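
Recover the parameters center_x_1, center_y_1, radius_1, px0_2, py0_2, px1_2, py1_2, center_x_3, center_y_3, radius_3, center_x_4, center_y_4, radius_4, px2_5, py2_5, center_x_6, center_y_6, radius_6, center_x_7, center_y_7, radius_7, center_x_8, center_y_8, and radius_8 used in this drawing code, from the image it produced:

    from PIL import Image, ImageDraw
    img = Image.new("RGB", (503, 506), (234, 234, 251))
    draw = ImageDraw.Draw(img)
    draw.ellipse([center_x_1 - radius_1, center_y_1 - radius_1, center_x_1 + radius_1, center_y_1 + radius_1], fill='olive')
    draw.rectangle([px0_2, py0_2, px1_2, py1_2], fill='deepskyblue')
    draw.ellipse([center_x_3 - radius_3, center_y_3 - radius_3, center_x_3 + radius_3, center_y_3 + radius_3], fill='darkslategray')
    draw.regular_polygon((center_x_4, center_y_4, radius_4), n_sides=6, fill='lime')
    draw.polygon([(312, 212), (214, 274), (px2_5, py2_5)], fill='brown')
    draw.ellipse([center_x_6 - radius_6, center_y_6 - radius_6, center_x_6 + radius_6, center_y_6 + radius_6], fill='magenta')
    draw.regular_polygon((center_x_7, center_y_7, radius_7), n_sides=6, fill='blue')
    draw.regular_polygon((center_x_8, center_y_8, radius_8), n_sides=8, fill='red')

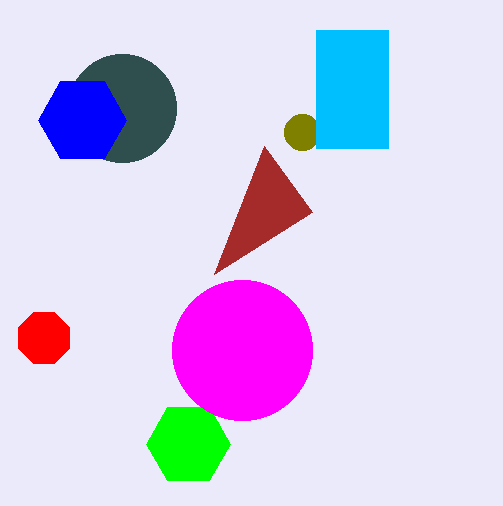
center_x_1 = 302, center_y_1 = 132, radius_1 = 18, px0_2 = 316, py0_2 = 30, px1_2 = 388, py1_2 = 148, center_x_3 = 122, center_y_3 = 108, radius_3 = 54, center_x_4 = 188, center_y_4 = 444, radius_4 = 42, px2_5 = 264, py2_5 = 146, center_x_6 = 242, center_y_6 = 350, radius_6 = 70, center_x_7 = 82, center_y_7 = 120, radius_7 = 44, center_x_8 = 44, center_y_8 = 338, radius_8 = 28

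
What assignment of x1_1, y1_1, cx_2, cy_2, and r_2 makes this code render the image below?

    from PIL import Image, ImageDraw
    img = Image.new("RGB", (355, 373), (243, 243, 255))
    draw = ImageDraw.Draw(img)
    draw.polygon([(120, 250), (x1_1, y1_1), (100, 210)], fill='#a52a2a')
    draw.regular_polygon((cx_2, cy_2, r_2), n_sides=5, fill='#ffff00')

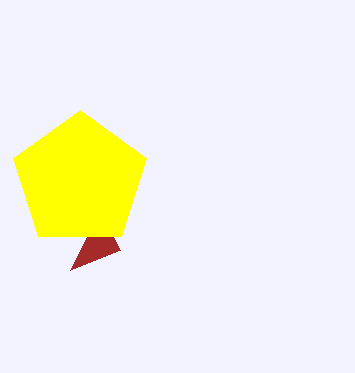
x1_1 = 70, y1_1 = 270, cx_2 = 80, cy_2 = 180, r_2 = 70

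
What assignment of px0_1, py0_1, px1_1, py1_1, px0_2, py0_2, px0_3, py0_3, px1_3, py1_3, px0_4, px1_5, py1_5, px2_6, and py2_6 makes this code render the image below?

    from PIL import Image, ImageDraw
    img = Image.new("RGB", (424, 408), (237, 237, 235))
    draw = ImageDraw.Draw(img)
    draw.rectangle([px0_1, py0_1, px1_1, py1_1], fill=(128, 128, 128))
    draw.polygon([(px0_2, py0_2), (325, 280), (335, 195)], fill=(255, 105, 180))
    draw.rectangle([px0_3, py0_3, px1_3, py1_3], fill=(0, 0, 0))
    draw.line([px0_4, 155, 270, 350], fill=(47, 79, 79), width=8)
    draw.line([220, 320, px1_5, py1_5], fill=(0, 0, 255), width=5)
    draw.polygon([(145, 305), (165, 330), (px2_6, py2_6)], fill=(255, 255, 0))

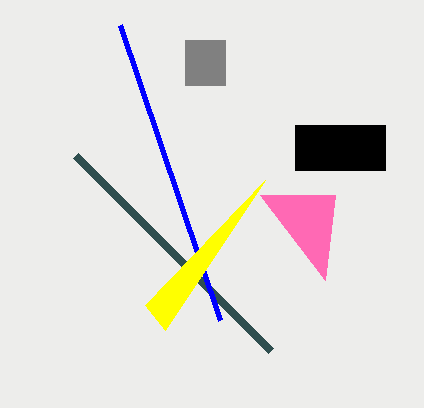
px0_1 = 185, py0_1 = 40, px1_1 = 225, py1_1 = 85, px0_2 = 260, py0_2 = 195, px0_3 = 295, py0_3 = 125, px1_3 = 385, py1_3 = 170, px0_4 = 75, px1_5 = 120, py1_5 = 25, px2_6 = 265, py2_6 = 180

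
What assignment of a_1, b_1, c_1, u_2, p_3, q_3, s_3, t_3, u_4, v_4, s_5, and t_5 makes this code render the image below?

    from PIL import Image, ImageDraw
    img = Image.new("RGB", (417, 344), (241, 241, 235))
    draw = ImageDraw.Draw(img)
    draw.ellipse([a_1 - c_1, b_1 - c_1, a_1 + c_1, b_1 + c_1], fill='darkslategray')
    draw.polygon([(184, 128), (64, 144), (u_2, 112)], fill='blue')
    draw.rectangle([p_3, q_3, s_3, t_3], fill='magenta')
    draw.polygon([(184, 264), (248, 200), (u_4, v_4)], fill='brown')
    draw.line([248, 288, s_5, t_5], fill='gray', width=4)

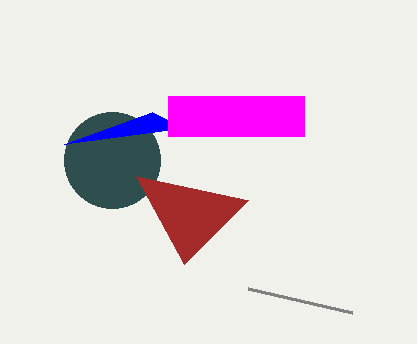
a_1 = 112; b_1 = 160; c_1 = 48; u_2 = 152; p_3 = 168; q_3 = 96; s_3 = 304; t_3 = 136; u_4 = 136; v_4 = 176; s_5 = 352; t_5 = 312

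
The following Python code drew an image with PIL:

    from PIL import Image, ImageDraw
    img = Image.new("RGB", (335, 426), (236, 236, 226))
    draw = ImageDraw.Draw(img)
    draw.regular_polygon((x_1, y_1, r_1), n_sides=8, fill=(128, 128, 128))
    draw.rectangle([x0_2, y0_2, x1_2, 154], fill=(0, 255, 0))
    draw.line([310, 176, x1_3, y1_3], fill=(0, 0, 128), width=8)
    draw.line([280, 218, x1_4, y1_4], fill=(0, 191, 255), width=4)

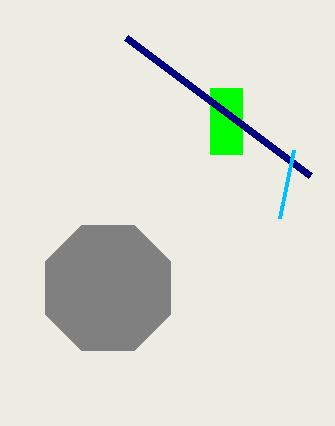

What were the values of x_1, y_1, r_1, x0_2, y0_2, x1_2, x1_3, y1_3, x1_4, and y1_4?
x_1 = 108; y_1 = 288; r_1 = 68; x0_2 = 210; y0_2 = 88; x1_2 = 242; x1_3 = 126; y1_3 = 38; x1_4 = 294; y1_4 = 150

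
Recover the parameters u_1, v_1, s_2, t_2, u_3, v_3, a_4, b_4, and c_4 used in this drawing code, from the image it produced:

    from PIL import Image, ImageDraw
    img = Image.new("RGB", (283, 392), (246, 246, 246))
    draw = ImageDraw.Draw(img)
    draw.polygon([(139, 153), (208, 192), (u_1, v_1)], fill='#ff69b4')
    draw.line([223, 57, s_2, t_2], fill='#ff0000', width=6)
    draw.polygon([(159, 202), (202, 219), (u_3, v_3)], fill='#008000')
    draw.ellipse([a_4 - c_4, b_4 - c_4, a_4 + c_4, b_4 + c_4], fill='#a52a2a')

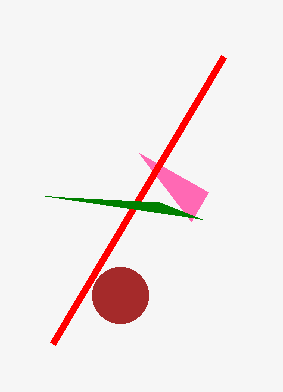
u_1 = 191; v_1 = 221; s_2 = 52; t_2 = 344; u_3 = 45; v_3 = 196; a_4 = 120; b_4 = 295; c_4 = 28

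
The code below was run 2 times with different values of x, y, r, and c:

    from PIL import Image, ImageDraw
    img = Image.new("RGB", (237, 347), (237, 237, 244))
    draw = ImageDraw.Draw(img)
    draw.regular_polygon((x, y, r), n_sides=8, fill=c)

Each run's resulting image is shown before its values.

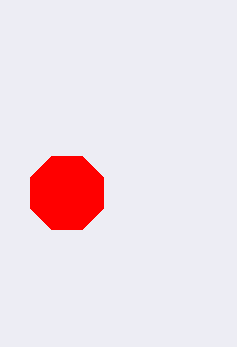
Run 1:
x = 67; y = 193; r = 40; c = 'red'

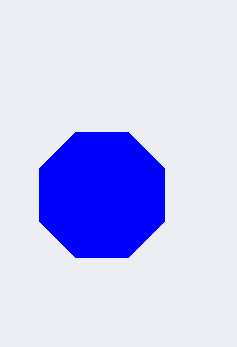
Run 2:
x = 102
y = 195
r = 68
c = 'blue'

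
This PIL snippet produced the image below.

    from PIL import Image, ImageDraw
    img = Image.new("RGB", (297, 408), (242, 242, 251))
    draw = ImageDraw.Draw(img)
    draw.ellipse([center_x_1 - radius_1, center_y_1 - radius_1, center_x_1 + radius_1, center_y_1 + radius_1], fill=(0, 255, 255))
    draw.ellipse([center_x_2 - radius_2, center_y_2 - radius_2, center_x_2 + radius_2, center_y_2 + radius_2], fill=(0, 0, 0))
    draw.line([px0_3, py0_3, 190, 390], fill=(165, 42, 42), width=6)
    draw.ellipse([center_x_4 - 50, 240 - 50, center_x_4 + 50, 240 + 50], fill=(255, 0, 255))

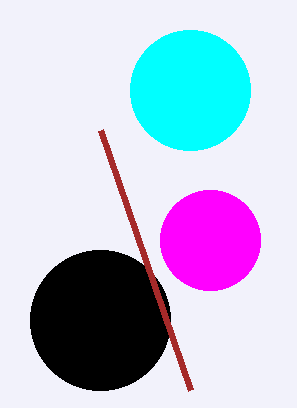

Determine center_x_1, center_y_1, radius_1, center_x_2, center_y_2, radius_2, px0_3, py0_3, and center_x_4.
center_x_1 = 190
center_y_1 = 90
radius_1 = 60
center_x_2 = 100
center_y_2 = 320
radius_2 = 70
px0_3 = 100
py0_3 = 130
center_x_4 = 210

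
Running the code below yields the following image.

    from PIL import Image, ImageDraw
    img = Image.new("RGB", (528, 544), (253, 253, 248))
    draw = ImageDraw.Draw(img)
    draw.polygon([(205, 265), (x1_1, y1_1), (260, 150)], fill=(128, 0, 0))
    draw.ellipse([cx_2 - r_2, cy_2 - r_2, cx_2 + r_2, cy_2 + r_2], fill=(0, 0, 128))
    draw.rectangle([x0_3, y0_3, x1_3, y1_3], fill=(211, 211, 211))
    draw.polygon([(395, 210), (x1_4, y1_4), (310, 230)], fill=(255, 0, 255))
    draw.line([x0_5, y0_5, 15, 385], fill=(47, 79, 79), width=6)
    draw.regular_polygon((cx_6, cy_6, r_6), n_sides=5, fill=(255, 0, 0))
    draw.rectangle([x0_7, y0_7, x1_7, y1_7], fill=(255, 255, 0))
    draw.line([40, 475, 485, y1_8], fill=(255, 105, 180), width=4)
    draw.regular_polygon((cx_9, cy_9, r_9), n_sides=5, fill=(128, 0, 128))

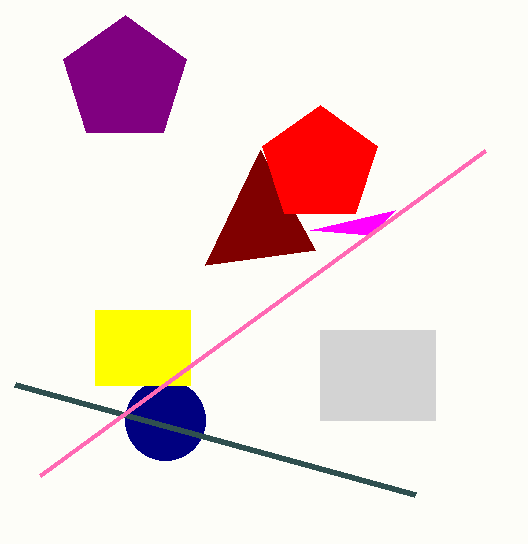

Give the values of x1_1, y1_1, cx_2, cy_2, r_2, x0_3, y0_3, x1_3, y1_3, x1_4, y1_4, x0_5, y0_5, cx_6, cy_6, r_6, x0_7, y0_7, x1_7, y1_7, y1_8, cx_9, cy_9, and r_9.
x1_1 = 315, y1_1 = 250, cx_2 = 165, cy_2 = 420, r_2 = 40, x0_3 = 320, y0_3 = 330, x1_3 = 435, y1_3 = 420, x1_4 = 370, y1_4 = 235, x0_5 = 415, y0_5 = 495, cx_6 = 320, cy_6 = 165, r_6 = 60, x0_7 = 95, y0_7 = 310, x1_7 = 190, y1_7 = 385, y1_8 = 150, cx_9 = 125, cy_9 = 80, r_9 = 65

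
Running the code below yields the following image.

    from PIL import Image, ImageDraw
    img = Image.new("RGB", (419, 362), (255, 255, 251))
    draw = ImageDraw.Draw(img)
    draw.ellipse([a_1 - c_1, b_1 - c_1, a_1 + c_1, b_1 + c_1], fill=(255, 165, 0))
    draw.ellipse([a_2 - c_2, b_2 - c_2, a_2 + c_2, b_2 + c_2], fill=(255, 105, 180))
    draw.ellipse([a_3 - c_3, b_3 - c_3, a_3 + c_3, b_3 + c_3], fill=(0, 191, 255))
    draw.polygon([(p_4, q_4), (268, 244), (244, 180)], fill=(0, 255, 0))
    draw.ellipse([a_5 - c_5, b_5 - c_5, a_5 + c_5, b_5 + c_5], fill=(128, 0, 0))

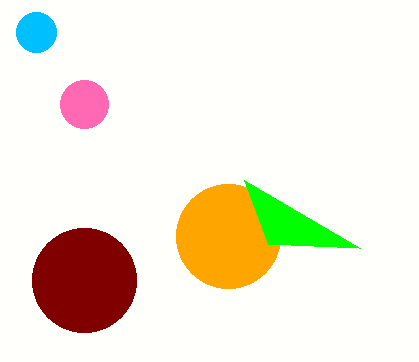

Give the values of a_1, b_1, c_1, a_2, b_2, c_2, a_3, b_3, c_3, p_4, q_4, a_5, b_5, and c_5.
a_1 = 228
b_1 = 236
c_1 = 52
a_2 = 84
b_2 = 104
c_2 = 24
a_3 = 36
b_3 = 32
c_3 = 20
p_4 = 360
q_4 = 248
a_5 = 84
b_5 = 280
c_5 = 52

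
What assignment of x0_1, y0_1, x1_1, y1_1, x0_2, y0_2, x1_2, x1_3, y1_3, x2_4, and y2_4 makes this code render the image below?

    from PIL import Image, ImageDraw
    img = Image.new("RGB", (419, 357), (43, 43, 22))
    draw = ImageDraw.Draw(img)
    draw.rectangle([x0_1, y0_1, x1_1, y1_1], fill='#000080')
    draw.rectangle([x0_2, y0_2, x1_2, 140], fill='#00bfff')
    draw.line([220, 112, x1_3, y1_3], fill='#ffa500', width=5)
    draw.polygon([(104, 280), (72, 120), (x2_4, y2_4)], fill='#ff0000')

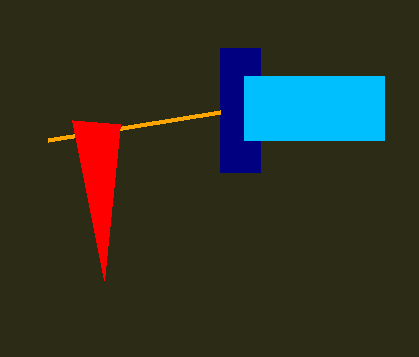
x0_1 = 220, y0_1 = 48, x1_1 = 260, y1_1 = 172, x0_2 = 244, y0_2 = 76, x1_2 = 384, x1_3 = 48, y1_3 = 140, x2_4 = 120, y2_4 = 124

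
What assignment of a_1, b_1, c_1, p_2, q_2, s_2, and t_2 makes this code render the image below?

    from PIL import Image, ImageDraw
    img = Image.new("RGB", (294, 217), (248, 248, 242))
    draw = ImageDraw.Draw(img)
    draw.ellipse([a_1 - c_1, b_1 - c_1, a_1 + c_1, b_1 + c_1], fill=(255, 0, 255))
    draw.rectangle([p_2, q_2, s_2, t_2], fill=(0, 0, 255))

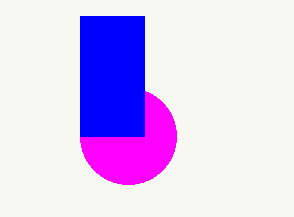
a_1 = 128
b_1 = 136
c_1 = 48
p_2 = 80
q_2 = 16
s_2 = 144
t_2 = 136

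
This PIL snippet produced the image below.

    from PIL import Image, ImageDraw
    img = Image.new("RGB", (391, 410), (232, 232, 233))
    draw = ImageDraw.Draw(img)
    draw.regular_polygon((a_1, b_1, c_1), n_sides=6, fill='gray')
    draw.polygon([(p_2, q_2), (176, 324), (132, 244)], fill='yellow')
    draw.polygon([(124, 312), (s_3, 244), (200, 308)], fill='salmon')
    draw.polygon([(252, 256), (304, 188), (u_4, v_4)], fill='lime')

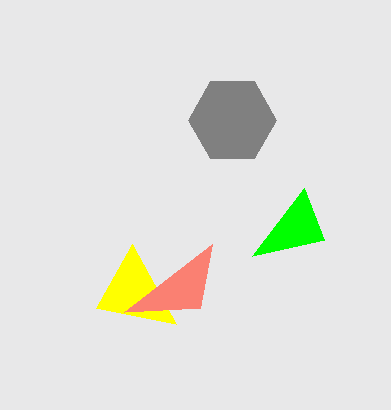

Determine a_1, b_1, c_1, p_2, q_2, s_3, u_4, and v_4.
a_1 = 232, b_1 = 120, c_1 = 44, p_2 = 96, q_2 = 308, s_3 = 212, u_4 = 324, v_4 = 240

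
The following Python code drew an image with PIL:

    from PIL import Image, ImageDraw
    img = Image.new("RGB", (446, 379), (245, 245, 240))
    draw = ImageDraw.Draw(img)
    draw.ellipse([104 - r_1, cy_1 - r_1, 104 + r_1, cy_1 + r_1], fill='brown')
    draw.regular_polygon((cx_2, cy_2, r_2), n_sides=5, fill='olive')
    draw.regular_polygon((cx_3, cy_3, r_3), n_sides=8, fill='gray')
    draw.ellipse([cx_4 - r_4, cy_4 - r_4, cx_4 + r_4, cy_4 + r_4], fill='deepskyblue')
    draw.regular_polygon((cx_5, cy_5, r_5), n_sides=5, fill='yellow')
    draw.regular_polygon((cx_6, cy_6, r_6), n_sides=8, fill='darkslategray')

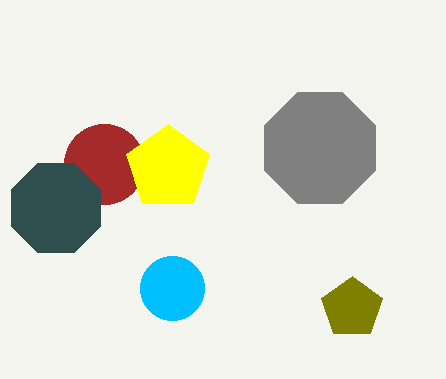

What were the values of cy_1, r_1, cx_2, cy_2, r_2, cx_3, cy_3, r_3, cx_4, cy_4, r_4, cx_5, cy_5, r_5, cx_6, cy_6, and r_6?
cy_1 = 164
r_1 = 40
cx_2 = 352
cy_2 = 308
r_2 = 32
cx_3 = 320
cy_3 = 148
r_3 = 60
cx_4 = 172
cy_4 = 288
r_4 = 32
cx_5 = 168
cy_5 = 168
r_5 = 44
cx_6 = 56
cy_6 = 208
r_6 = 48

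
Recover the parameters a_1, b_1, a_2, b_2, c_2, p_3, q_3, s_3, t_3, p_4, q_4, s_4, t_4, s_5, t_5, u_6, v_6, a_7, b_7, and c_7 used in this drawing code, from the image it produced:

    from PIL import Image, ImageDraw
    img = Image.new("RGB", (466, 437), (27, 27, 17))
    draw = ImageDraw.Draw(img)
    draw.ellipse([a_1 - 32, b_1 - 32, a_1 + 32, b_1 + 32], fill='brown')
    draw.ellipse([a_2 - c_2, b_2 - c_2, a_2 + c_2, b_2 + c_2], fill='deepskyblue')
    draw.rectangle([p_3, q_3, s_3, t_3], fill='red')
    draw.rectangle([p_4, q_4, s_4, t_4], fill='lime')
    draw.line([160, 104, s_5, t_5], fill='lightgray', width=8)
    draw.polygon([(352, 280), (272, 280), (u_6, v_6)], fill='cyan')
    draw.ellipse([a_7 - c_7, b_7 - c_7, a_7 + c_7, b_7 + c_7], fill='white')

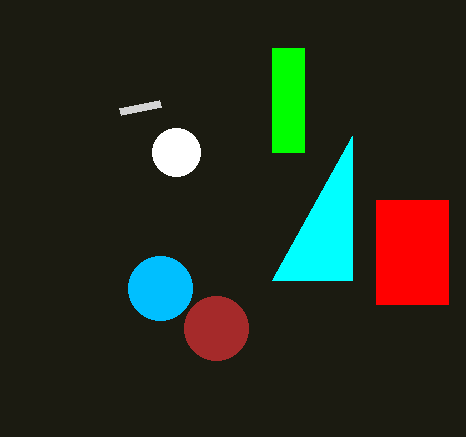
a_1 = 216
b_1 = 328
a_2 = 160
b_2 = 288
c_2 = 32
p_3 = 376
q_3 = 200
s_3 = 448
t_3 = 304
p_4 = 272
q_4 = 48
s_4 = 304
t_4 = 152
s_5 = 120
t_5 = 112
u_6 = 352
v_6 = 136
a_7 = 176
b_7 = 152
c_7 = 24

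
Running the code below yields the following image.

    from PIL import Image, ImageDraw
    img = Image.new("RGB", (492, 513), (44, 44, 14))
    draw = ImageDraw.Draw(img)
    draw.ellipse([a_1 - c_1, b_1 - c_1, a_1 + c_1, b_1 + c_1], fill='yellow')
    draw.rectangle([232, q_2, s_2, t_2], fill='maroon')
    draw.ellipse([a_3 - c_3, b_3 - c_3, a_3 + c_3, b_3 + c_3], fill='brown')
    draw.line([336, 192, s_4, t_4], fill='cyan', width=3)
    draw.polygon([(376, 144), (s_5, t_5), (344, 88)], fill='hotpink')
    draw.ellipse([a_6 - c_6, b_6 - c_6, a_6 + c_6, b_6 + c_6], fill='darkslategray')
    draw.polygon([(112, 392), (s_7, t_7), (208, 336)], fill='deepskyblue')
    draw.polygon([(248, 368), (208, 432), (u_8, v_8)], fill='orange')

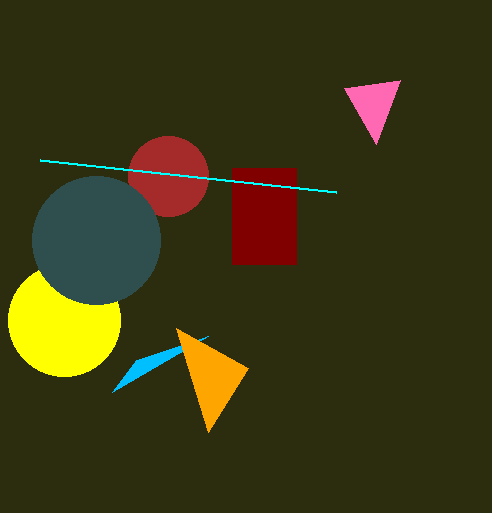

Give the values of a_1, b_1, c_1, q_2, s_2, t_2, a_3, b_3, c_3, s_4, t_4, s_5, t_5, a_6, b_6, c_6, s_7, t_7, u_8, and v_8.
a_1 = 64; b_1 = 320; c_1 = 56; q_2 = 168; s_2 = 296; t_2 = 264; a_3 = 168; b_3 = 176; c_3 = 40; s_4 = 40; t_4 = 160; s_5 = 400; t_5 = 80; a_6 = 96; b_6 = 240; c_6 = 64; s_7 = 136; t_7 = 360; u_8 = 176; v_8 = 328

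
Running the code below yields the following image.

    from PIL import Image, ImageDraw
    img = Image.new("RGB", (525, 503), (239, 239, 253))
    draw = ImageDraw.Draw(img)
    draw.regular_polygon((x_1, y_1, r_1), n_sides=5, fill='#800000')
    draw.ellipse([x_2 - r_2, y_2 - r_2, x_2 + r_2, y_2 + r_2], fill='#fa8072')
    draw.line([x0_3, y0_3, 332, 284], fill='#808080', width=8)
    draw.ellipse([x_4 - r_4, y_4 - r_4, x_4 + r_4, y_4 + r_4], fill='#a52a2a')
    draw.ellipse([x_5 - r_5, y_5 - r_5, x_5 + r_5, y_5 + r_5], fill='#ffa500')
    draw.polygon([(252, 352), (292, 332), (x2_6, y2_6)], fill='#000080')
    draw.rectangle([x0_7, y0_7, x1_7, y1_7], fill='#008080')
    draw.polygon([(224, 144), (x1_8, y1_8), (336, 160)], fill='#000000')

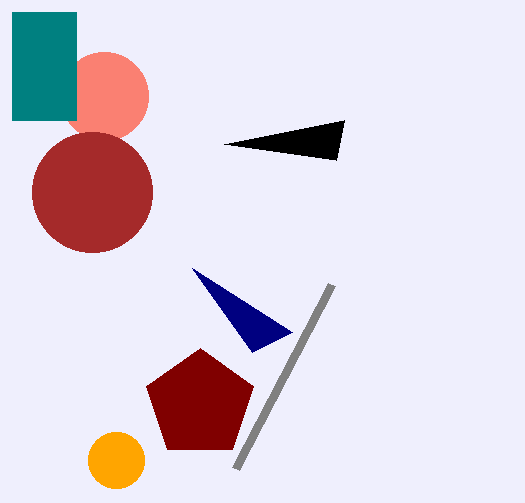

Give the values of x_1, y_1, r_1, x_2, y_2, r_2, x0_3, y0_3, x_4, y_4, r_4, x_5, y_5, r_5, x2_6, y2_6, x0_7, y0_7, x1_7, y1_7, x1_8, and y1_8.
x_1 = 200
y_1 = 404
r_1 = 56
x_2 = 104
y_2 = 96
r_2 = 44
x0_3 = 236
y0_3 = 468
x_4 = 92
y_4 = 192
r_4 = 60
x_5 = 116
y_5 = 460
r_5 = 28
x2_6 = 192
y2_6 = 268
x0_7 = 12
y0_7 = 12
x1_7 = 76
y1_7 = 120
x1_8 = 344
y1_8 = 120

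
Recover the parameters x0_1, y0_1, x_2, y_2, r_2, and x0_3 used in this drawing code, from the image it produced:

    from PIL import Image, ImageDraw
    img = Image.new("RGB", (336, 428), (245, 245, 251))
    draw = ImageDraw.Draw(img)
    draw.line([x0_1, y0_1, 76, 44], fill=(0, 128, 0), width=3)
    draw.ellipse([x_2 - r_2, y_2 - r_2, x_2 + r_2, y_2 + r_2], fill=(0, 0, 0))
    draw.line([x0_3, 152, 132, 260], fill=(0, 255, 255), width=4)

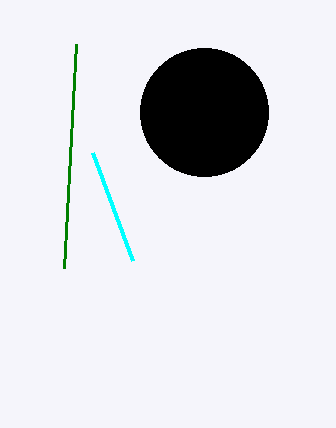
x0_1 = 64; y0_1 = 268; x_2 = 204; y_2 = 112; r_2 = 64; x0_3 = 92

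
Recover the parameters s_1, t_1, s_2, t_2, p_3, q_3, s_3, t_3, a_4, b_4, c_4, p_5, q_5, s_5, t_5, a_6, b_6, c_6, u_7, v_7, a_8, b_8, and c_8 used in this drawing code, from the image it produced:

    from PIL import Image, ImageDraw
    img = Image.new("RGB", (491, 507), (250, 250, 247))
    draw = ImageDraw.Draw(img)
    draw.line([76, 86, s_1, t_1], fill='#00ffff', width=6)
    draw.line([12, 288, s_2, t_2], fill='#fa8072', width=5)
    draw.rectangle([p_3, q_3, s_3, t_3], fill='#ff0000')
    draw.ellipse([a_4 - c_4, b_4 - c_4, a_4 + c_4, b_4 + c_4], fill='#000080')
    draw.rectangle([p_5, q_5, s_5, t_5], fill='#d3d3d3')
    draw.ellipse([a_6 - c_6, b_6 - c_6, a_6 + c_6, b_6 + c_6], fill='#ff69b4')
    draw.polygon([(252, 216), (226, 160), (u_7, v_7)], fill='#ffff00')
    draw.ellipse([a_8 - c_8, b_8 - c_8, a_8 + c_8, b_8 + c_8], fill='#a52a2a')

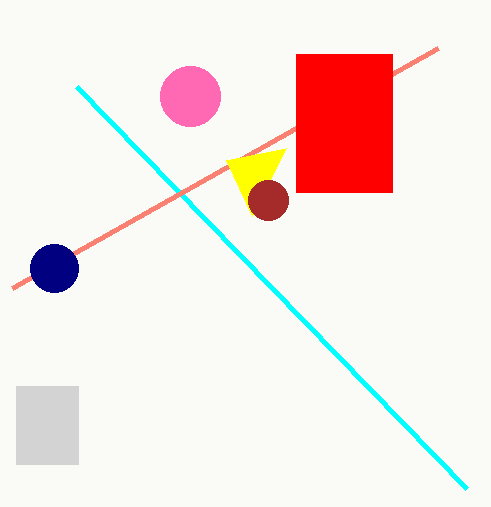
s_1 = 466
t_1 = 488
s_2 = 438
t_2 = 48
p_3 = 296
q_3 = 54
s_3 = 392
t_3 = 192
a_4 = 54
b_4 = 268
c_4 = 24
p_5 = 16
q_5 = 386
s_5 = 78
t_5 = 464
a_6 = 190
b_6 = 96
c_6 = 30
u_7 = 286
v_7 = 148
a_8 = 268
b_8 = 200
c_8 = 20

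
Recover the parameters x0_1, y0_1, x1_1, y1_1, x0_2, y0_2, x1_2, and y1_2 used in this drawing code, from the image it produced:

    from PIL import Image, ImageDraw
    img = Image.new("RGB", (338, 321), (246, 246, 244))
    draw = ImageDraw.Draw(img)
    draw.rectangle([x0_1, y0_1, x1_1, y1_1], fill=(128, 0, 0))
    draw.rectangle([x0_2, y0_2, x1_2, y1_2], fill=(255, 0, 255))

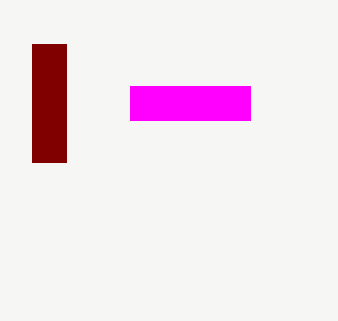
x0_1 = 32
y0_1 = 44
x1_1 = 66
y1_1 = 162
x0_2 = 130
y0_2 = 86
x1_2 = 250
y1_2 = 120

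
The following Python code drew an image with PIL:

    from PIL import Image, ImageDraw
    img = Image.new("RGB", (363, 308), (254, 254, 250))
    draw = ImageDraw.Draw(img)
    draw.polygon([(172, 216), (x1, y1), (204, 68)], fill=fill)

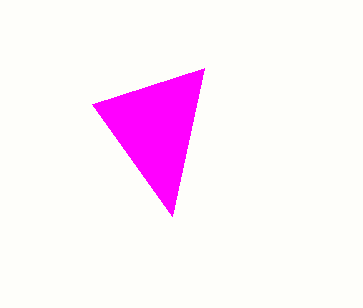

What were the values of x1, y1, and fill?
x1 = 92, y1 = 104, fill = 'magenta'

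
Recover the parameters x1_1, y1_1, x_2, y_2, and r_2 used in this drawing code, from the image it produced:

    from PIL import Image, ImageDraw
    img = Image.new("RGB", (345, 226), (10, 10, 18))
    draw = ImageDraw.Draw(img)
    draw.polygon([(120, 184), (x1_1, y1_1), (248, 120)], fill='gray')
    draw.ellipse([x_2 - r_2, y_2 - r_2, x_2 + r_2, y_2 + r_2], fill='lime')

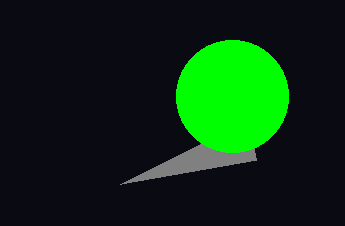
x1_1 = 256, y1_1 = 160, x_2 = 232, y_2 = 96, r_2 = 56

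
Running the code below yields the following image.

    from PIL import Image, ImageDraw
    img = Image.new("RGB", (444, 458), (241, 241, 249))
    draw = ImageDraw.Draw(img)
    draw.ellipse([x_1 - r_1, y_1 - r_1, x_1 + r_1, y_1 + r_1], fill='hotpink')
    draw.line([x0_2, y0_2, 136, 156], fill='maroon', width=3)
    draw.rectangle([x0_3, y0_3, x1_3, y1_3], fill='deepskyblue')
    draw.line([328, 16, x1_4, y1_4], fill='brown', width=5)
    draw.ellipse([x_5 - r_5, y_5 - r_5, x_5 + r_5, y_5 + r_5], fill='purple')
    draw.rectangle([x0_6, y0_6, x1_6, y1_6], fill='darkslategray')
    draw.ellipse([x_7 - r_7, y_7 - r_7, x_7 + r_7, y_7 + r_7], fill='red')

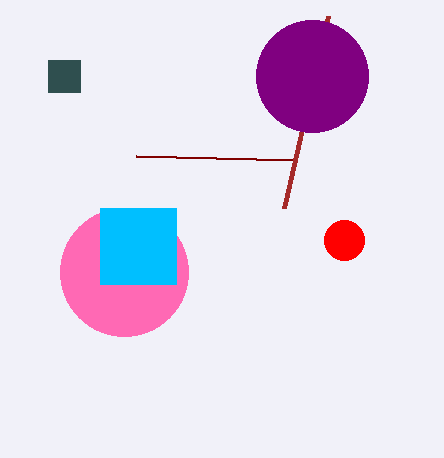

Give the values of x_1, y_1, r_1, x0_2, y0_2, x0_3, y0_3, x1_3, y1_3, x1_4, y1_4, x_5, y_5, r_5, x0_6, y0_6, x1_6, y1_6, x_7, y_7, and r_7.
x_1 = 124
y_1 = 272
r_1 = 64
x0_2 = 296
y0_2 = 160
x0_3 = 100
y0_3 = 208
x1_3 = 176
y1_3 = 284
x1_4 = 284
y1_4 = 208
x_5 = 312
y_5 = 76
r_5 = 56
x0_6 = 48
y0_6 = 60
x1_6 = 80
y1_6 = 92
x_7 = 344
y_7 = 240
r_7 = 20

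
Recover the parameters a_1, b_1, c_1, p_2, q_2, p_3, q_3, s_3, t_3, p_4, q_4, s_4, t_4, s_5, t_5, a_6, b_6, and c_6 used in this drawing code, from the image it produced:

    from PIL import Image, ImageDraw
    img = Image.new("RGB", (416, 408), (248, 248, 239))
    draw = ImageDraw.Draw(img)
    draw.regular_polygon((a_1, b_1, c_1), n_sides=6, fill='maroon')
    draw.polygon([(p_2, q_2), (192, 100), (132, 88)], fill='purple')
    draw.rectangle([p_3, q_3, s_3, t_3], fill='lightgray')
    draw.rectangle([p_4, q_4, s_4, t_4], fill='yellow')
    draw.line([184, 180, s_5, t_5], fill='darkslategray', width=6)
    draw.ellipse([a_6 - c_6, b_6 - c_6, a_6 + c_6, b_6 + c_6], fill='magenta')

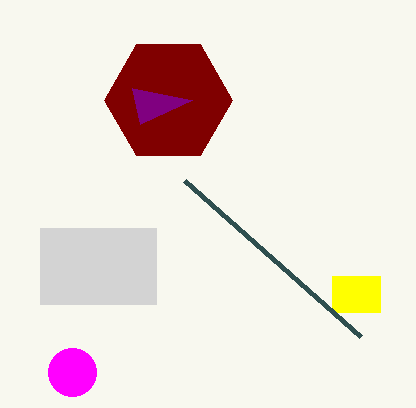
a_1 = 168
b_1 = 100
c_1 = 64
p_2 = 140
q_2 = 124
p_3 = 40
q_3 = 228
s_3 = 156
t_3 = 304
p_4 = 332
q_4 = 276
s_4 = 380
t_4 = 312
s_5 = 360
t_5 = 336
a_6 = 72
b_6 = 372
c_6 = 24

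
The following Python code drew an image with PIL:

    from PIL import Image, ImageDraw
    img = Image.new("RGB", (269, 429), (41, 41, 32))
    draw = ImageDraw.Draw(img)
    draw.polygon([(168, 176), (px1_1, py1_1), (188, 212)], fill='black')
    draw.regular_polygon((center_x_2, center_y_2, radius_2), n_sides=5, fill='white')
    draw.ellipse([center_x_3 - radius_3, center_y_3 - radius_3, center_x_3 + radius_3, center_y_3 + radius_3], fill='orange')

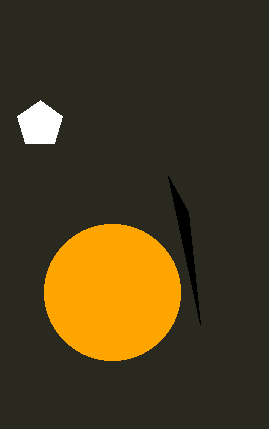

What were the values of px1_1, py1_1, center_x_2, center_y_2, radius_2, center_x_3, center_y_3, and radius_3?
px1_1 = 200
py1_1 = 324
center_x_2 = 40
center_y_2 = 124
radius_2 = 24
center_x_3 = 112
center_y_3 = 292
radius_3 = 68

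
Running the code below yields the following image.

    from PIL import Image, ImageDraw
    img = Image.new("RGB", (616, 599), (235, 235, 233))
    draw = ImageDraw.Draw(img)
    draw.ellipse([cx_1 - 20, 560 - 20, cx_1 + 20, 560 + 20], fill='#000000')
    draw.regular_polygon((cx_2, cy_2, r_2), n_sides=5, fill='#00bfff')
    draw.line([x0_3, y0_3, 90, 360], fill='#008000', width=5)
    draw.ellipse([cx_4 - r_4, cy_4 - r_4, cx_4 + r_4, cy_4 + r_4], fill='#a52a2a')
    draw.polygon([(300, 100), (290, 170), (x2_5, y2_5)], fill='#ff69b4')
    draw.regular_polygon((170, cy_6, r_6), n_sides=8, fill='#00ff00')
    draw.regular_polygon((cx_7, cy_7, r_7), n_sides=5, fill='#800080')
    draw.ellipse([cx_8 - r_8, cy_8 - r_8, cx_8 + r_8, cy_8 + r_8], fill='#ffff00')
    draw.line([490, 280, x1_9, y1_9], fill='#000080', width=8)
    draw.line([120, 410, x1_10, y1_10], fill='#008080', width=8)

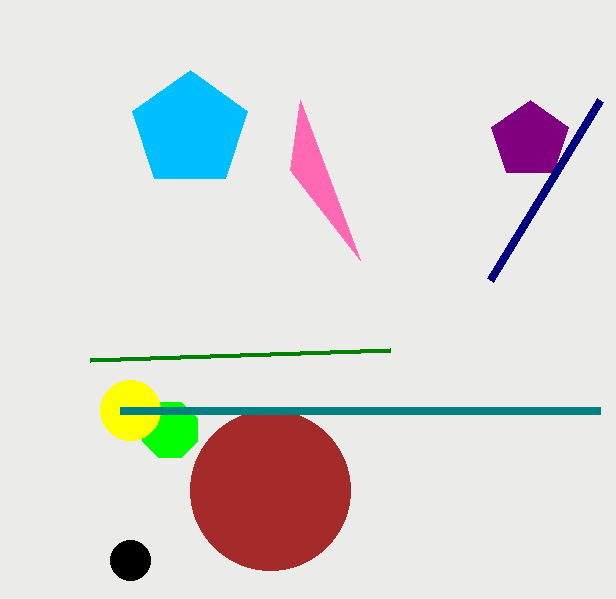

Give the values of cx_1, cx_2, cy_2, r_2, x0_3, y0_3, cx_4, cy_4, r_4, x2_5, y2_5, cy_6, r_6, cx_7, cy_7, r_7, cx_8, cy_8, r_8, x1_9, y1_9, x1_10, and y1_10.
cx_1 = 130; cx_2 = 190; cy_2 = 130; r_2 = 60; x0_3 = 390; y0_3 = 350; cx_4 = 270; cy_4 = 490; r_4 = 80; x2_5 = 360; y2_5 = 260; cy_6 = 430; r_6 = 30; cx_7 = 530; cy_7 = 140; r_7 = 40; cx_8 = 130; cy_8 = 410; r_8 = 30; x1_9 = 600; y1_9 = 100; x1_10 = 600; y1_10 = 410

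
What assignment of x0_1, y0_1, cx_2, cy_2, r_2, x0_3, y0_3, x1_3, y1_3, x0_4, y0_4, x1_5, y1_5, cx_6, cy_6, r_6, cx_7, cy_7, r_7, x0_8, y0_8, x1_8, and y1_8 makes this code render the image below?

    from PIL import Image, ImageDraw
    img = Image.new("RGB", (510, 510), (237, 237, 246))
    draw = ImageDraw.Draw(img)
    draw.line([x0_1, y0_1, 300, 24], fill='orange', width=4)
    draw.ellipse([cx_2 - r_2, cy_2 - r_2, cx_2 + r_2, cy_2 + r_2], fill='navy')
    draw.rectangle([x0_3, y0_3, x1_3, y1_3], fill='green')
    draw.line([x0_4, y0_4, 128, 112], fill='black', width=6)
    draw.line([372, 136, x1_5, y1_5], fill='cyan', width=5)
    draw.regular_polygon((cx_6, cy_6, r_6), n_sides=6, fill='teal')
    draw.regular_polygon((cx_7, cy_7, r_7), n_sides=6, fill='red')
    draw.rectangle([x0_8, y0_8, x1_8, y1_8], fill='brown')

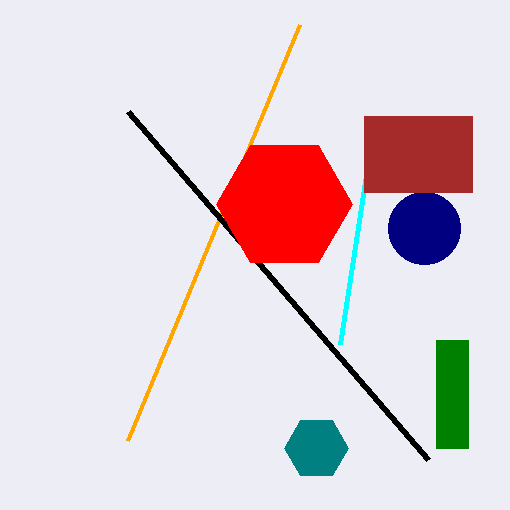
x0_1 = 128, y0_1 = 440, cx_2 = 424, cy_2 = 228, r_2 = 36, x0_3 = 436, y0_3 = 340, x1_3 = 468, y1_3 = 448, x0_4 = 428, y0_4 = 460, x1_5 = 340, y1_5 = 344, cx_6 = 316, cy_6 = 448, r_6 = 32, cx_7 = 284, cy_7 = 204, r_7 = 68, x0_8 = 364, y0_8 = 116, x1_8 = 472, y1_8 = 192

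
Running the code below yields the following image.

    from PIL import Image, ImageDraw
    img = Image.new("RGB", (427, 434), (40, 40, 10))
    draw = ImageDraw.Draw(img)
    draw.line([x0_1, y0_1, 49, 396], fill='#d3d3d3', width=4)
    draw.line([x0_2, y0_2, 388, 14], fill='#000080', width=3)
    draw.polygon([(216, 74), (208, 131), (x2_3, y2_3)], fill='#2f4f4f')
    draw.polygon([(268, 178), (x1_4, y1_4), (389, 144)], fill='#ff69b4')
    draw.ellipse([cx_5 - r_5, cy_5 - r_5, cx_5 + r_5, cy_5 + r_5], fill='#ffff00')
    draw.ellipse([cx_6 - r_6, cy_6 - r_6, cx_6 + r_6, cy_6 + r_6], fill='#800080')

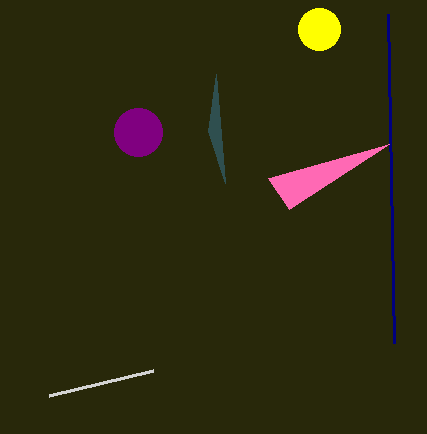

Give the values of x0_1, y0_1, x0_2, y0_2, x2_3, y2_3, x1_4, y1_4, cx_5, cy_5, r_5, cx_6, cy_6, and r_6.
x0_1 = 153; y0_1 = 371; x0_2 = 394; y0_2 = 343; x2_3 = 225; y2_3 = 183; x1_4 = 289; y1_4 = 209; cx_5 = 319; cy_5 = 29; r_5 = 21; cx_6 = 138; cy_6 = 132; r_6 = 24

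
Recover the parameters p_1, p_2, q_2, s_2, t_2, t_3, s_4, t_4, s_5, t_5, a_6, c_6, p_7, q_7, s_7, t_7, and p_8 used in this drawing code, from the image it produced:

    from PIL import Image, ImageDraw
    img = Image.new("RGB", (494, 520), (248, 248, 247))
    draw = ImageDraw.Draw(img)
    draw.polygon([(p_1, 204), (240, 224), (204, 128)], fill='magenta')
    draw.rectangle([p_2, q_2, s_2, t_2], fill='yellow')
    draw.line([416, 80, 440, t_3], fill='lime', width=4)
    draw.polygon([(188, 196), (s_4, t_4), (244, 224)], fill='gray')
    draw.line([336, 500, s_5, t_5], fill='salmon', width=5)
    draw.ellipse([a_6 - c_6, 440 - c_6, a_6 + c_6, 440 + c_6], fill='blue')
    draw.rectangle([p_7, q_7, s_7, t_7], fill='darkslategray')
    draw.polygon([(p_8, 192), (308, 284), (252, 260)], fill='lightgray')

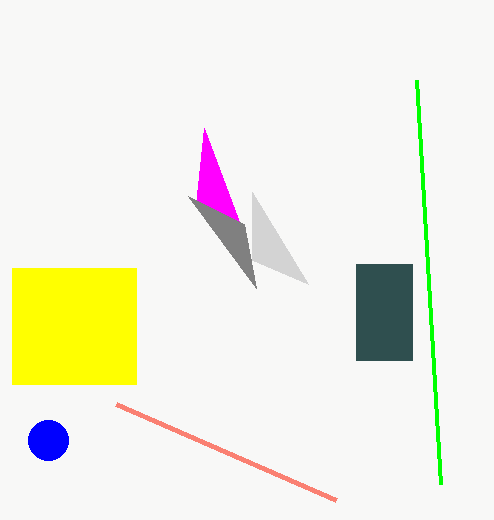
p_1 = 196
p_2 = 12
q_2 = 268
s_2 = 136
t_2 = 384
t_3 = 484
s_4 = 256
t_4 = 288
s_5 = 116
t_5 = 404
a_6 = 48
c_6 = 20
p_7 = 356
q_7 = 264
s_7 = 412
t_7 = 360
p_8 = 252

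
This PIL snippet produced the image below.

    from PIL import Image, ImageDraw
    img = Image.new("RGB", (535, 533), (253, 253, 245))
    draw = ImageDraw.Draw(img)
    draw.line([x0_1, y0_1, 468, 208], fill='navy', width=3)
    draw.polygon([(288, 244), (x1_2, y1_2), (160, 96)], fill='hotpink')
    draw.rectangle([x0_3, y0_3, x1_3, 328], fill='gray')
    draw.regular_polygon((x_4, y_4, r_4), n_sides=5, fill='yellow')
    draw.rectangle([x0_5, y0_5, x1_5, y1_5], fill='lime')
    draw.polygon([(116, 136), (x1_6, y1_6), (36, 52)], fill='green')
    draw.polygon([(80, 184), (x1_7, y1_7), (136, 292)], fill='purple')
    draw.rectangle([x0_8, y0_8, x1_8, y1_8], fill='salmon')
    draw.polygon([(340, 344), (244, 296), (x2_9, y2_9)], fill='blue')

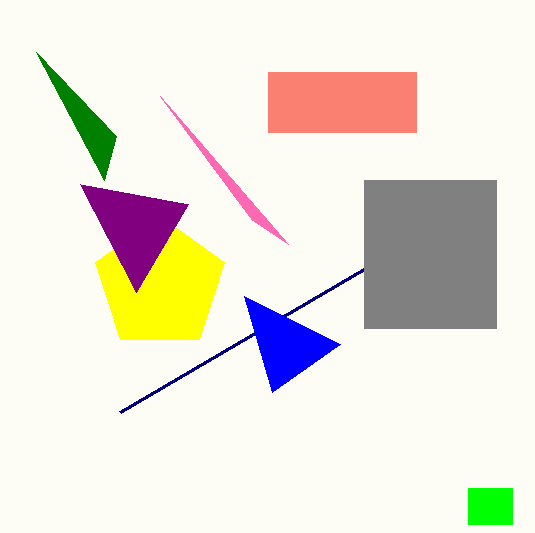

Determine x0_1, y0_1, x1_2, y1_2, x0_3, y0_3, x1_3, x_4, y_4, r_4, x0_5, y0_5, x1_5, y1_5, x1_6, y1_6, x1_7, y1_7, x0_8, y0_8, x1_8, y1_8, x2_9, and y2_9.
x0_1 = 120, y0_1 = 412, x1_2 = 252, y1_2 = 220, x0_3 = 364, y0_3 = 180, x1_3 = 496, x_4 = 160, y_4 = 284, r_4 = 68, x0_5 = 468, y0_5 = 488, x1_5 = 512, y1_5 = 524, x1_6 = 104, y1_6 = 180, x1_7 = 188, y1_7 = 204, x0_8 = 268, y0_8 = 72, x1_8 = 416, y1_8 = 132, x2_9 = 272, y2_9 = 392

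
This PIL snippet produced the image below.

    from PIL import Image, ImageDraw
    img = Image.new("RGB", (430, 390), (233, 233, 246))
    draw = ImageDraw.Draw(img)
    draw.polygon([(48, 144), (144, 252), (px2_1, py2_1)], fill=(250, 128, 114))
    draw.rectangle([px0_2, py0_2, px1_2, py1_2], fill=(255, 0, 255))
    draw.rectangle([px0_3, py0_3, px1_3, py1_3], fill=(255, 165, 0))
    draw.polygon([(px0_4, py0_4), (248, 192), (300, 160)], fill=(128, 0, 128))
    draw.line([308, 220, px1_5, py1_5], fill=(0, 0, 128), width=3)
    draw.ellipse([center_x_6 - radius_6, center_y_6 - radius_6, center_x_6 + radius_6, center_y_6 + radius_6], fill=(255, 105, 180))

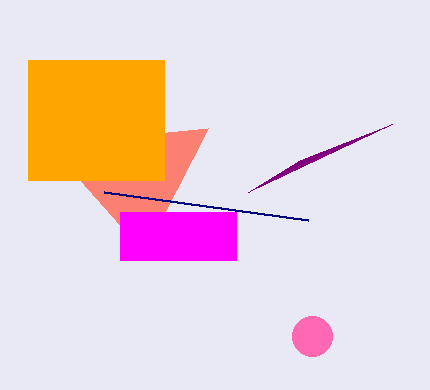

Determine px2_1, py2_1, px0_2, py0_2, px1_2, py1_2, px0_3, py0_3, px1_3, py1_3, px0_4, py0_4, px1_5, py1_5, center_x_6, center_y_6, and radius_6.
px2_1 = 208, py2_1 = 128, px0_2 = 120, py0_2 = 212, px1_2 = 236, py1_2 = 260, px0_3 = 28, py0_3 = 60, px1_3 = 164, py1_3 = 180, px0_4 = 392, py0_4 = 124, px1_5 = 104, py1_5 = 192, center_x_6 = 312, center_y_6 = 336, radius_6 = 20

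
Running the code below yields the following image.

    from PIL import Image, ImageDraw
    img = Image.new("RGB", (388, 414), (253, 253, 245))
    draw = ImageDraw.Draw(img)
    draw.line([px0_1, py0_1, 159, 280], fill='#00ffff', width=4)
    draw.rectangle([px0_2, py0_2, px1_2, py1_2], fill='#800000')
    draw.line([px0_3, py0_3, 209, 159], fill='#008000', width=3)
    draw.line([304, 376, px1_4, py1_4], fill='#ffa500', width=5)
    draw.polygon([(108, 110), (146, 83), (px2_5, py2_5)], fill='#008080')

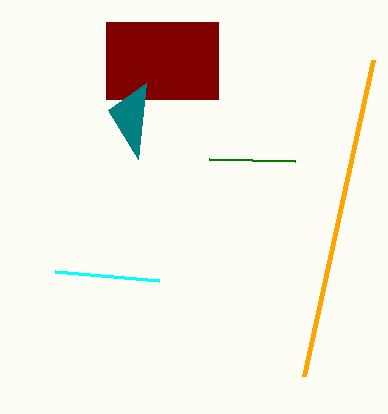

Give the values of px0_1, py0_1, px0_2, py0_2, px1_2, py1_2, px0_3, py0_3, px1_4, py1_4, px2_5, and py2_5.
px0_1 = 55, py0_1 = 271, px0_2 = 106, py0_2 = 22, px1_2 = 218, py1_2 = 99, px0_3 = 295, py0_3 = 161, px1_4 = 373, py1_4 = 60, px2_5 = 138, py2_5 = 159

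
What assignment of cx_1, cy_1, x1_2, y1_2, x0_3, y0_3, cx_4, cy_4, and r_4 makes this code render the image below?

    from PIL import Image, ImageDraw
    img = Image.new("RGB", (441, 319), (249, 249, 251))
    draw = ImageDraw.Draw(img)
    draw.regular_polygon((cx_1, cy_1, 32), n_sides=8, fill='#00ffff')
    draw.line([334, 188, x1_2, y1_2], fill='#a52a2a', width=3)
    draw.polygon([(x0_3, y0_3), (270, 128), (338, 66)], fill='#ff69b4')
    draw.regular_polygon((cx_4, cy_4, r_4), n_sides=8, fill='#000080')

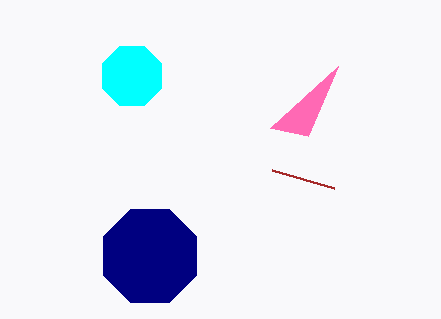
cx_1 = 132, cy_1 = 76, x1_2 = 272, y1_2 = 170, x0_3 = 308, y0_3 = 136, cx_4 = 150, cy_4 = 256, r_4 = 50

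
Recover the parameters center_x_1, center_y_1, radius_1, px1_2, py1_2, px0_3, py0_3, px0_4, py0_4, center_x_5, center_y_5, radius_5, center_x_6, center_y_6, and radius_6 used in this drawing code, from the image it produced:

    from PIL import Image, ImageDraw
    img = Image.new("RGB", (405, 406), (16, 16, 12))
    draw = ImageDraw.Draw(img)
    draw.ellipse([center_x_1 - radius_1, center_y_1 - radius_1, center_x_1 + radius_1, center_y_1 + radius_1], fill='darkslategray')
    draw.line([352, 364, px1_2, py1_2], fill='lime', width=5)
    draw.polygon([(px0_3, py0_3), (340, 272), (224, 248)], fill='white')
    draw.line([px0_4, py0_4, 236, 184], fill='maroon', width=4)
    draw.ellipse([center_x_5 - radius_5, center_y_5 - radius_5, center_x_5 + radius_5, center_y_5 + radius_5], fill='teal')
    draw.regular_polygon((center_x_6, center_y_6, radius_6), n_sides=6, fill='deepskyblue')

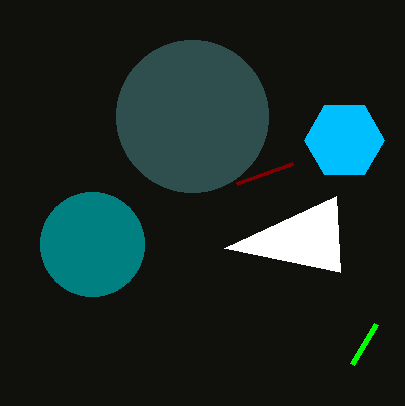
center_x_1 = 192; center_y_1 = 116; radius_1 = 76; px1_2 = 376; py1_2 = 324; px0_3 = 336; py0_3 = 196; px0_4 = 292; py0_4 = 164; center_x_5 = 92; center_y_5 = 244; radius_5 = 52; center_x_6 = 344; center_y_6 = 140; radius_6 = 40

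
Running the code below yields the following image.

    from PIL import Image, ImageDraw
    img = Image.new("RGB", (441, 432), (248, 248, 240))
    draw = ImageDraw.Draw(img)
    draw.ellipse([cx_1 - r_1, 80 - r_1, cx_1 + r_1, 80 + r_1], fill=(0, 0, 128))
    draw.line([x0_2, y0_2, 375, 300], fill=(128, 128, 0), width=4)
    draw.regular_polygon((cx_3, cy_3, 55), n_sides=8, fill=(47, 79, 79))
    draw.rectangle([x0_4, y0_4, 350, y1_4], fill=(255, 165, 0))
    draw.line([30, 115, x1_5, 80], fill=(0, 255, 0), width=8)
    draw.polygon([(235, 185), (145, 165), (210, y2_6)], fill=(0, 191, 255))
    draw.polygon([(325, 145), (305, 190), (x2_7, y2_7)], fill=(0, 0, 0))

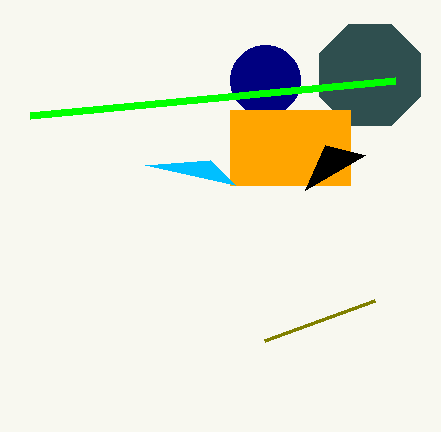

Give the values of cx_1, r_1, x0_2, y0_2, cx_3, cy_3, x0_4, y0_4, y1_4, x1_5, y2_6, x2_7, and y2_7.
cx_1 = 265; r_1 = 35; x0_2 = 265; y0_2 = 340; cx_3 = 370; cy_3 = 75; x0_4 = 230; y0_4 = 110; y1_4 = 185; x1_5 = 395; y2_6 = 160; x2_7 = 365; y2_7 = 155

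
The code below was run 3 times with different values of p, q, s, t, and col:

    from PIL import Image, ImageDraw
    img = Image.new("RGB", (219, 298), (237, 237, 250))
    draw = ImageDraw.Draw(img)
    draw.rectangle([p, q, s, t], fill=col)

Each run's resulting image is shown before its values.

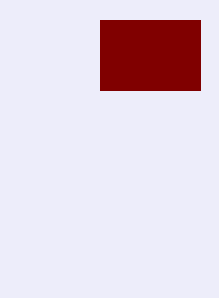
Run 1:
p = 100
q = 20
s = 200
t = 90
col = 'maroon'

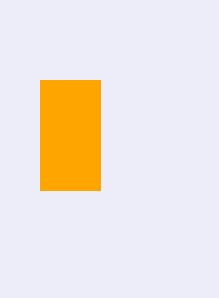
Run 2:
p = 40
q = 80
s = 100
t = 190
col = 'orange'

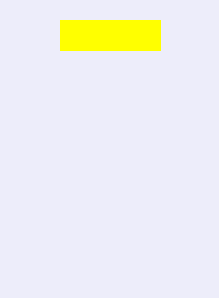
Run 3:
p = 60, q = 20, s = 160, t = 50, col = 'yellow'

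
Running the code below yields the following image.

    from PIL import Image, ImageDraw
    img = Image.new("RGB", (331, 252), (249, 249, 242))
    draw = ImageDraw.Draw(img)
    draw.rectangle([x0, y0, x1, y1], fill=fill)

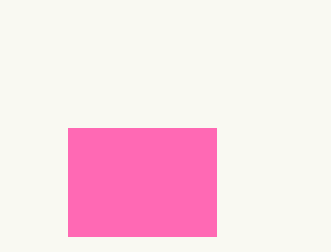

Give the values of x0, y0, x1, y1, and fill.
x0 = 68; y0 = 128; x1 = 216; y1 = 236; fill = 'hotpink'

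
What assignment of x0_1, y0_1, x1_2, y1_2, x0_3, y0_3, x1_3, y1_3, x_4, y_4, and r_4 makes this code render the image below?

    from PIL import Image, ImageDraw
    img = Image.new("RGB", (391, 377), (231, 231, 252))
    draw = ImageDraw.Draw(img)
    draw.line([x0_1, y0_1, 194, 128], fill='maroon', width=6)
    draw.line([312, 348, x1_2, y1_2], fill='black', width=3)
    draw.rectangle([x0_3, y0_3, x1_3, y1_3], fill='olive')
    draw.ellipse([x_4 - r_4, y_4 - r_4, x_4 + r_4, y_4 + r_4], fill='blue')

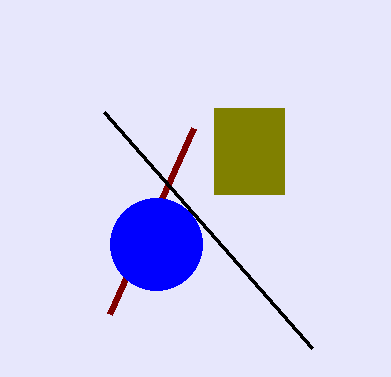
x0_1 = 110; y0_1 = 314; x1_2 = 104; y1_2 = 112; x0_3 = 214; y0_3 = 108; x1_3 = 284; y1_3 = 194; x_4 = 156; y_4 = 244; r_4 = 46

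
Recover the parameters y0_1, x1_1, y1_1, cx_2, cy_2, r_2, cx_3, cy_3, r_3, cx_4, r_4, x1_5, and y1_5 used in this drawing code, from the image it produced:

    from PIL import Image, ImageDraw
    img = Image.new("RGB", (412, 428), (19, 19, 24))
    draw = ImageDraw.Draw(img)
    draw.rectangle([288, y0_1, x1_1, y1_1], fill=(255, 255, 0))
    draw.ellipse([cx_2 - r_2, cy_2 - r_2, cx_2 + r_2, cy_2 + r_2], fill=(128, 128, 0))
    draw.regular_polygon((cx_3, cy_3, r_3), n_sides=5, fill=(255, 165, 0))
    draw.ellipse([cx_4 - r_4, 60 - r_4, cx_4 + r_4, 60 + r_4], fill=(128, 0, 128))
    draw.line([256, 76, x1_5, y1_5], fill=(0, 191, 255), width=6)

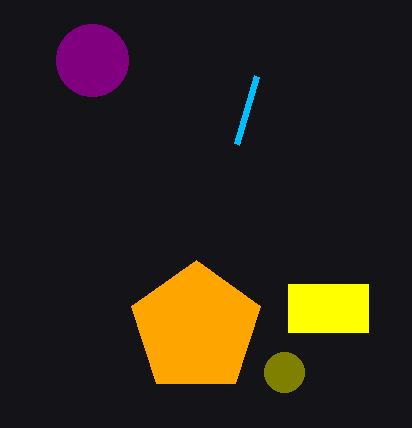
y0_1 = 284, x1_1 = 368, y1_1 = 332, cx_2 = 284, cy_2 = 372, r_2 = 20, cx_3 = 196, cy_3 = 328, r_3 = 68, cx_4 = 92, r_4 = 36, x1_5 = 236, y1_5 = 144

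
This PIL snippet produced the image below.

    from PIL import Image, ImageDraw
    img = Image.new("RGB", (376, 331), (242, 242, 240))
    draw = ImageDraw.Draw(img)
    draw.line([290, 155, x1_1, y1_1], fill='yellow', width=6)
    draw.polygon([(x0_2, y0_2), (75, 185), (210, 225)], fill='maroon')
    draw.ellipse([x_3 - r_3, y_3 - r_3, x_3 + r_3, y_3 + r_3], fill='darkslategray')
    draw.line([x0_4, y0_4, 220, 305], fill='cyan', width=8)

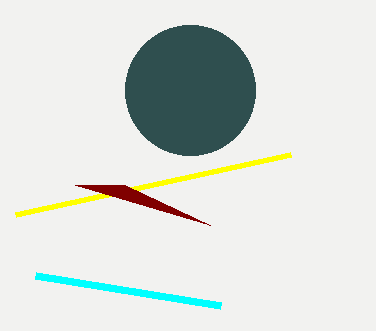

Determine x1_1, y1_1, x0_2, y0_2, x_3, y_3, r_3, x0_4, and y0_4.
x1_1 = 15
y1_1 = 215
x0_2 = 125
y0_2 = 185
x_3 = 190
y_3 = 90
r_3 = 65
x0_4 = 35
y0_4 = 275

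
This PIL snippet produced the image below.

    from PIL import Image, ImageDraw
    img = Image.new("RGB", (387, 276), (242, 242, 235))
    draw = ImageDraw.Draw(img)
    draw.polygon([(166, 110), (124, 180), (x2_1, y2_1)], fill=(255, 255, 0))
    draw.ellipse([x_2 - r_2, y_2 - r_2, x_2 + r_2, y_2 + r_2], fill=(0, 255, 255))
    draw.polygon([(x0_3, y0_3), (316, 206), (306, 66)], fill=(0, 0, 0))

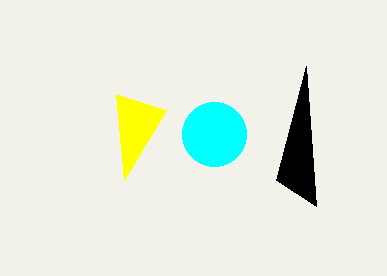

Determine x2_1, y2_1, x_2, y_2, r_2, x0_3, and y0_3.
x2_1 = 116, y2_1 = 94, x_2 = 214, y_2 = 134, r_2 = 32, x0_3 = 276, y0_3 = 180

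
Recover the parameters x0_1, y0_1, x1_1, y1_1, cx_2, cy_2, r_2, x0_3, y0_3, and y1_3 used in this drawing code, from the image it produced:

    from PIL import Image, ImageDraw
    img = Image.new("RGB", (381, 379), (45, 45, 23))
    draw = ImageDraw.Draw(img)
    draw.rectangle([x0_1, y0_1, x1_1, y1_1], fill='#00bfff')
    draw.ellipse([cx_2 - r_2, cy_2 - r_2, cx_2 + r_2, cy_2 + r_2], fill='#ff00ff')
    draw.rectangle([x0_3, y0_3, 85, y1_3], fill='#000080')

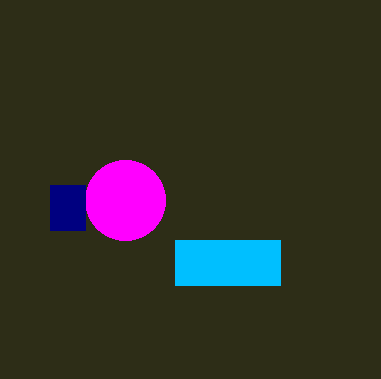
x0_1 = 175; y0_1 = 240; x1_1 = 280; y1_1 = 285; cx_2 = 125; cy_2 = 200; r_2 = 40; x0_3 = 50; y0_3 = 185; y1_3 = 230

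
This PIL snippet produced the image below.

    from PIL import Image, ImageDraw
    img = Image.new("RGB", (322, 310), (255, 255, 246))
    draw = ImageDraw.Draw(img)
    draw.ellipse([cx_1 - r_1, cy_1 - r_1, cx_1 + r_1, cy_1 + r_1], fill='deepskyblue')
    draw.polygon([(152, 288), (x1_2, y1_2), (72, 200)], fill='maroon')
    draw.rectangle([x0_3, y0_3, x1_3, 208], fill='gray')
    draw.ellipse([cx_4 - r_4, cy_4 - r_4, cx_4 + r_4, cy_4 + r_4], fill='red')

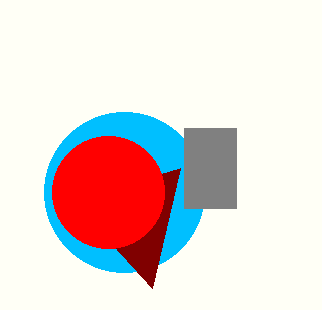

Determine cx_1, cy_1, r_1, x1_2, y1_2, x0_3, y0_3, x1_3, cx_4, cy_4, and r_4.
cx_1 = 124; cy_1 = 192; r_1 = 80; x1_2 = 180; y1_2 = 168; x0_3 = 184; y0_3 = 128; x1_3 = 236; cx_4 = 108; cy_4 = 192; r_4 = 56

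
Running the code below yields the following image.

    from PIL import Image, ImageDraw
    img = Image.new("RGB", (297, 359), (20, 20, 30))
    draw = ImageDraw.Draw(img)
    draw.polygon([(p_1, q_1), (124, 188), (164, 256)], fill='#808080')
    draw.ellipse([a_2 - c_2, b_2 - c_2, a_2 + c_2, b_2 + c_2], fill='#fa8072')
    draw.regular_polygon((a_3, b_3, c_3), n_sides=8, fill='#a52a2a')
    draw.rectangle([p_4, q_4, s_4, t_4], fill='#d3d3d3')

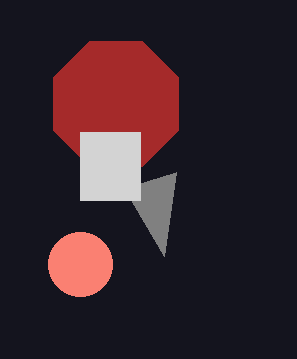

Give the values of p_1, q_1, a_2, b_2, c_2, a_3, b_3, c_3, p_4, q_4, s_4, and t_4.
p_1 = 176; q_1 = 172; a_2 = 80; b_2 = 264; c_2 = 32; a_3 = 116; b_3 = 104; c_3 = 68; p_4 = 80; q_4 = 132; s_4 = 140; t_4 = 200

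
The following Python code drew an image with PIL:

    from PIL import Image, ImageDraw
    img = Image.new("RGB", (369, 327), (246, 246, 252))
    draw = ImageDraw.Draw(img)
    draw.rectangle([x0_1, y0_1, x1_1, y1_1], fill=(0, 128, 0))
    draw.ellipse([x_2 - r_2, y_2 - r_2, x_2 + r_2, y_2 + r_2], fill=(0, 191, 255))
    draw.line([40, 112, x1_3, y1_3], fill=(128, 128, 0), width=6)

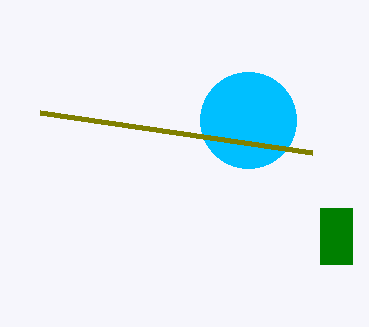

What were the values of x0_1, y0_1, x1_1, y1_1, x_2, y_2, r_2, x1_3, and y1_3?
x0_1 = 320; y0_1 = 208; x1_1 = 352; y1_1 = 264; x_2 = 248; y_2 = 120; r_2 = 48; x1_3 = 312; y1_3 = 152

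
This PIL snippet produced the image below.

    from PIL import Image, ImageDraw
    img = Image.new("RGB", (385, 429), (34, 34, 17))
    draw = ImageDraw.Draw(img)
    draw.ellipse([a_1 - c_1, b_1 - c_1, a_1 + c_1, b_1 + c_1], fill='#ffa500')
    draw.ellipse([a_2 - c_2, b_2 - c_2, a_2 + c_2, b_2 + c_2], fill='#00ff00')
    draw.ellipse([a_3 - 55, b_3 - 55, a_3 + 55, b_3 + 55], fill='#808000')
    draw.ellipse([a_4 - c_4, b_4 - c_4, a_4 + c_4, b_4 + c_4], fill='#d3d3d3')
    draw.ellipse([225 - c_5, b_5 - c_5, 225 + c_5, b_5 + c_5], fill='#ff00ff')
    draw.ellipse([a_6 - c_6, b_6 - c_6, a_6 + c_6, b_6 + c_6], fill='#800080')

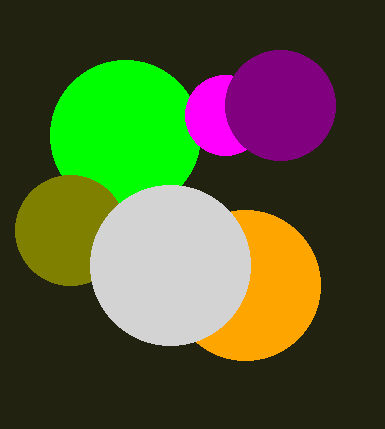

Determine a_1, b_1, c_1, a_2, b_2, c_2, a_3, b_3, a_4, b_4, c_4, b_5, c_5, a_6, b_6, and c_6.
a_1 = 245
b_1 = 285
c_1 = 75
a_2 = 125
b_2 = 135
c_2 = 75
a_3 = 70
b_3 = 230
a_4 = 170
b_4 = 265
c_4 = 80
b_5 = 115
c_5 = 40
a_6 = 280
b_6 = 105
c_6 = 55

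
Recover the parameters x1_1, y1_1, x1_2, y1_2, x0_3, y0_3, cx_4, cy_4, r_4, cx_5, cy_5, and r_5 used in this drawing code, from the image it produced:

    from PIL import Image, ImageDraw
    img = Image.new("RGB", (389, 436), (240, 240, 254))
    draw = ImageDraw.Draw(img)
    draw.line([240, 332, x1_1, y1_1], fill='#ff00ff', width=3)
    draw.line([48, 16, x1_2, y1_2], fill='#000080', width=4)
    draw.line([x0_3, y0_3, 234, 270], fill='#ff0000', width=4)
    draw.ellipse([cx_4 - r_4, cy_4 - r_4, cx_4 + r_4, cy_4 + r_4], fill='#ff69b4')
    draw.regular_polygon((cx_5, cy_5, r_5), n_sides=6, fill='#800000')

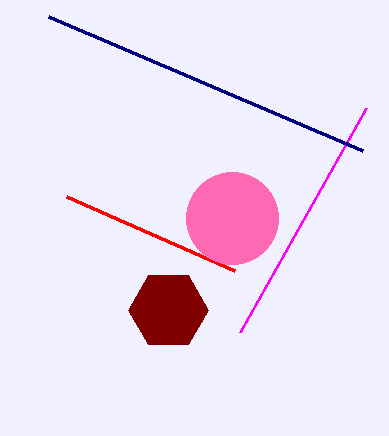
x1_1 = 366
y1_1 = 108
x1_2 = 362
y1_2 = 150
x0_3 = 66
y0_3 = 196
cx_4 = 232
cy_4 = 218
r_4 = 46
cx_5 = 168
cy_5 = 310
r_5 = 40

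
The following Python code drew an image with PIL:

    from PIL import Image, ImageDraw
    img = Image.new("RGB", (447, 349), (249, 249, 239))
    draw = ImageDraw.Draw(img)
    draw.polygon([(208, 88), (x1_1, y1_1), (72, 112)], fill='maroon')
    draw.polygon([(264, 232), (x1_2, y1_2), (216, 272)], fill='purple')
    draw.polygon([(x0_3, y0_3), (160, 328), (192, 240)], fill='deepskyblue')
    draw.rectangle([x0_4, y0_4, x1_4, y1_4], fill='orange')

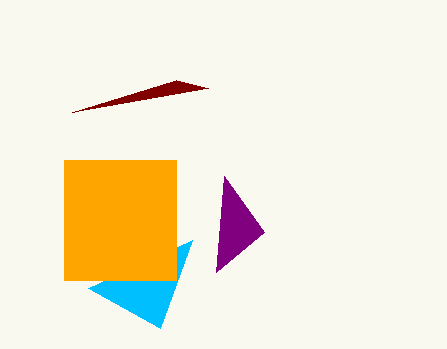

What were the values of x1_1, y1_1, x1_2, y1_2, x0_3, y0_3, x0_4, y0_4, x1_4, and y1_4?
x1_1 = 176
y1_1 = 80
x1_2 = 224
y1_2 = 176
x0_3 = 88
y0_3 = 288
x0_4 = 64
y0_4 = 160
x1_4 = 176
y1_4 = 280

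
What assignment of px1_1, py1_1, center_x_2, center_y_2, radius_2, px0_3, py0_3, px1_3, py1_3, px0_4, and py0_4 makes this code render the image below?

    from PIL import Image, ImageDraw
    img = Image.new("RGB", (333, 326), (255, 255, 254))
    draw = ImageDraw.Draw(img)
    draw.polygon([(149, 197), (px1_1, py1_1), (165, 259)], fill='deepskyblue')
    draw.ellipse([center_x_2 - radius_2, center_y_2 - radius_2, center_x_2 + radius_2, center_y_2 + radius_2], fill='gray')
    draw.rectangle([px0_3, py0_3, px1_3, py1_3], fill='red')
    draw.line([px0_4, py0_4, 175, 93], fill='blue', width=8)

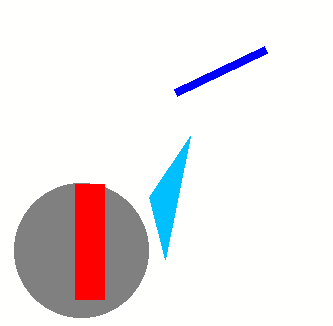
px1_1 = 190; py1_1 = 136; center_x_2 = 81; center_y_2 = 250; radius_2 = 67; px0_3 = 75; py0_3 = 184; px1_3 = 104; py1_3 = 299; px0_4 = 265; py0_4 = 50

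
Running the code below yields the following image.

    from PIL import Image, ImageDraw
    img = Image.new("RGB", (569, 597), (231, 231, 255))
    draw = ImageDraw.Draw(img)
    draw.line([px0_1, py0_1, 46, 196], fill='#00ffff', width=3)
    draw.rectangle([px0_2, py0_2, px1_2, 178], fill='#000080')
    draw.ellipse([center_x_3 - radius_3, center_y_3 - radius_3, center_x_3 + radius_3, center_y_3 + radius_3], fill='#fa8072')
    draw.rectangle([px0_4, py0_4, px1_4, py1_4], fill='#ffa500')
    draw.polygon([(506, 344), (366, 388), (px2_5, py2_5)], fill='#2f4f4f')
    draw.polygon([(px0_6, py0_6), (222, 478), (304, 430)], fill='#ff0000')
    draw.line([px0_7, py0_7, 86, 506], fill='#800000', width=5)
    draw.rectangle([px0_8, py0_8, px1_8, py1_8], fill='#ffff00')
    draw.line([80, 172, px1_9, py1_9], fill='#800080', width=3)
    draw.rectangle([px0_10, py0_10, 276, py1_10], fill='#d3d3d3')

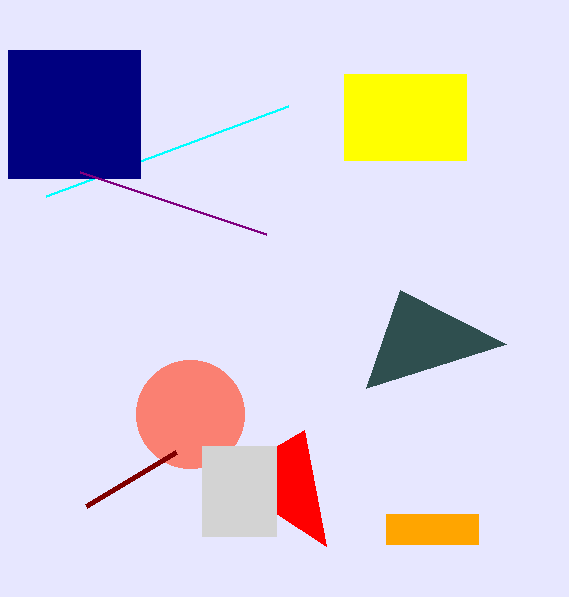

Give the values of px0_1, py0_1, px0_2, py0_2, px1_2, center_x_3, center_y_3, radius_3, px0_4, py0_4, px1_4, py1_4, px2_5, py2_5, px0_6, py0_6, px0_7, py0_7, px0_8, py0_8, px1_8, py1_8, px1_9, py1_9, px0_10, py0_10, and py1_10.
px0_1 = 288
py0_1 = 106
px0_2 = 8
py0_2 = 50
px1_2 = 140
center_x_3 = 190
center_y_3 = 414
radius_3 = 54
px0_4 = 386
py0_4 = 514
px1_4 = 478
py1_4 = 544
px2_5 = 400
py2_5 = 290
px0_6 = 326
py0_6 = 546
px0_7 = 176
py0_7 = 452
px0_8 = 344
py0_8 = 74
px1_8 = 466
py1_8 = 160
px1_9 = 266
py1_9 = 234
px0_10 = 202
py0_10 = 446
py1_10 = 536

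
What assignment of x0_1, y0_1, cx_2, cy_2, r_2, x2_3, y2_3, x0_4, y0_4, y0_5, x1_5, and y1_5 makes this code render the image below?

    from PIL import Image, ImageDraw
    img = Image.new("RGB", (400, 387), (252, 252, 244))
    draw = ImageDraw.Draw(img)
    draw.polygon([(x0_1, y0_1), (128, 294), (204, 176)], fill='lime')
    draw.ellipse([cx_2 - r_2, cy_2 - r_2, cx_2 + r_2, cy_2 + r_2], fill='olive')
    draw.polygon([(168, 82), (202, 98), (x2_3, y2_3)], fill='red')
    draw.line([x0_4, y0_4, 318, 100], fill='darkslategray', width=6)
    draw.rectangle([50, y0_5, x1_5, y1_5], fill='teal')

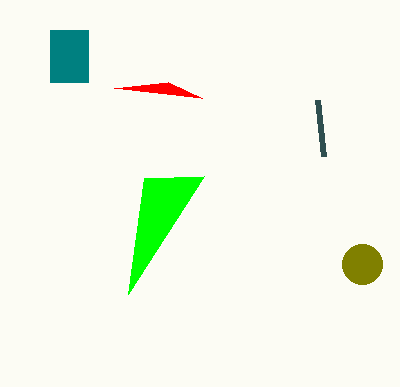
x0_1 = 144, y0_1 = 178, cx_2 = 362, cy_2 = 264, r_2 = 20, x2_3 = 114, y2_3 = 88, x0_4 = 324, y0_4 = 156, y0_5 = 30, x1_5 = 88, y1_5 = 82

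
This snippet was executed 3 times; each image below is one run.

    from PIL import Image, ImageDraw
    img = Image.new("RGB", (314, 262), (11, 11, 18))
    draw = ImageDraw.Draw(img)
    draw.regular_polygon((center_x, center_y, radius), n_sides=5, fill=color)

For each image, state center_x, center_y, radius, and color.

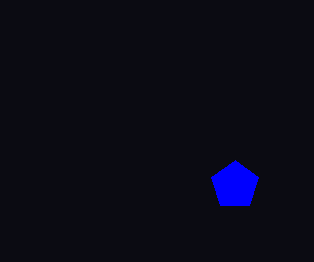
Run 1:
center_x = 235, center_y = 185, radius = 25, color = 'blue'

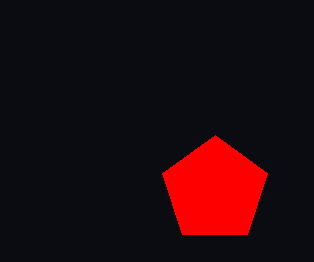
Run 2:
center_x = 215
center_y = 190
radius = 55
color = 'red'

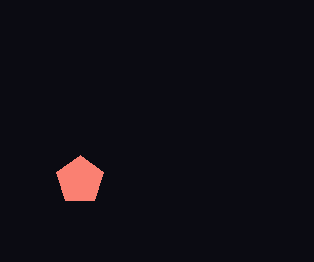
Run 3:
center_x = 80
center_y = 180
radius = 25
color = 'salmon'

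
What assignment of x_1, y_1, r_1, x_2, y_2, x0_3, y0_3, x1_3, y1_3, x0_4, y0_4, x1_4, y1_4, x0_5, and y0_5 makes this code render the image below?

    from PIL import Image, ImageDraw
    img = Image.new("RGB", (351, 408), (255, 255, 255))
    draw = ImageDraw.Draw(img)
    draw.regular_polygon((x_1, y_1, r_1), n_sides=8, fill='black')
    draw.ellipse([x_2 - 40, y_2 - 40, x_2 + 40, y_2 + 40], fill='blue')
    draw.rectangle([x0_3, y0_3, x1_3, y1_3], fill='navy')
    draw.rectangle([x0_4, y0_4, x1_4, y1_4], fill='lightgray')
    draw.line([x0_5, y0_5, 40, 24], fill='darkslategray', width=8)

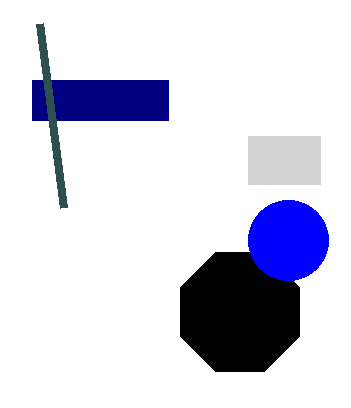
x_1 = 240, y_1 = 312, r_1 = 64, x_2 = 288, y_2 = 240, x0_3 = 32, y0_3 = 80, x1_3 = 168, y1_3 = 120, x0_4 = 248, y0_4 = 136, x1_4 = 320, y1_4 = 184, x0_5 = 64, y0_5 = 208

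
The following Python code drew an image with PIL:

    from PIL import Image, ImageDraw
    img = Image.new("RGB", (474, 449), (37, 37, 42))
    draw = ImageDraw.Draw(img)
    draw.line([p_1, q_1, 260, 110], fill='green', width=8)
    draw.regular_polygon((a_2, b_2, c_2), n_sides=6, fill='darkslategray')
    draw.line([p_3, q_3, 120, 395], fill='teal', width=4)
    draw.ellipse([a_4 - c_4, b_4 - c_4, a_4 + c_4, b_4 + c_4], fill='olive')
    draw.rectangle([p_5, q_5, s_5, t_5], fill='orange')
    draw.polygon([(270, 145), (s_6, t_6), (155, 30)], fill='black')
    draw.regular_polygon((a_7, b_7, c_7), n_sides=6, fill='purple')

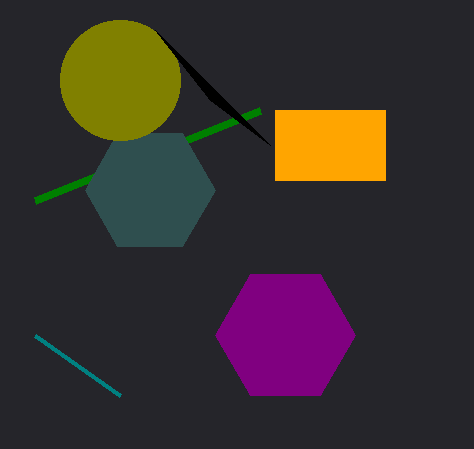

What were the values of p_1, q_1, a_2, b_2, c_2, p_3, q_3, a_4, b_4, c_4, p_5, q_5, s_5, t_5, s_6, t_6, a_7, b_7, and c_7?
p_1 = 35, q_1 = 200, a_2 = 150, b_2 = 190, c_2 = 65, p_3 = 35, q_3 = 335, a_4 = 120, b_4 = 80, c_4 = 60, p_5 = 275, q_5 = 110, s_5 = 385, t_5 = 180, s_6 = 210, t_6 = 100, a_7 = 285, b_7 = 335, c_7 = 70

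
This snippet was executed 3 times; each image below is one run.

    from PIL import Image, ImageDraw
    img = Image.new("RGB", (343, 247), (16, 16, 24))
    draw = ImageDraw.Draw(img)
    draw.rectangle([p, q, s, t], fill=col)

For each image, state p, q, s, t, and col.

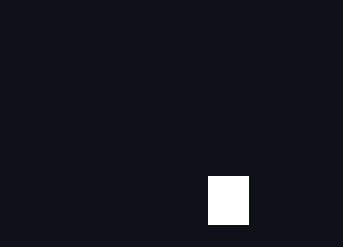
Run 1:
p = 208, q = 176, s = 248, t = 224, col = 'white'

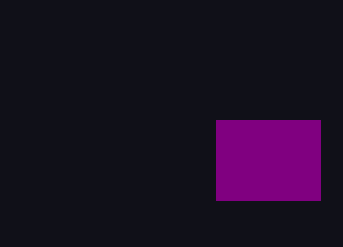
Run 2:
p = 216, q = 120, s = 320, t = 200, col = 'purple'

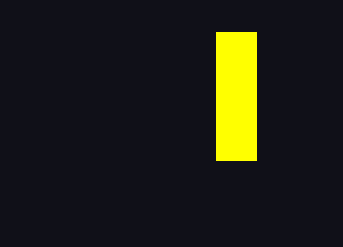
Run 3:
p = 216
q = 32
s = 256
t = 160
col = 'yellow'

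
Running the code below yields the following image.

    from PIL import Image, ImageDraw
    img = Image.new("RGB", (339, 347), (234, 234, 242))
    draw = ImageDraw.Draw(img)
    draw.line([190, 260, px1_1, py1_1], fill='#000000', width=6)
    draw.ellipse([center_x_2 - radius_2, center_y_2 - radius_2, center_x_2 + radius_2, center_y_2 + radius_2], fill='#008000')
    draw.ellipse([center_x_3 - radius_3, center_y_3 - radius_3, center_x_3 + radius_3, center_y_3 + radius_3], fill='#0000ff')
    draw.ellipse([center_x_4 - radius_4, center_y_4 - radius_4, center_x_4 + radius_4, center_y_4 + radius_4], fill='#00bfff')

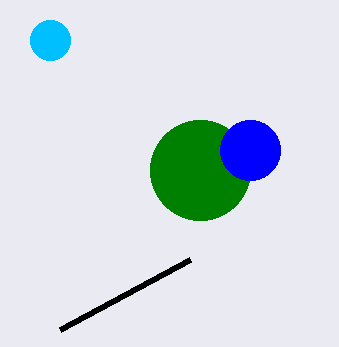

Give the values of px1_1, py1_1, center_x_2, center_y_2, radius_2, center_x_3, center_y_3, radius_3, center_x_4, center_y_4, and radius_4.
px1_1 = 60; py1_1 = 330; center_x_2 = 200; center_y_2 = 170; radius_2 = 50; center_x_3 = 250; center_y_3 = 150; radius_3 = 30; center_x_4 = 50; center_y_4 = 40; radius_4 = 20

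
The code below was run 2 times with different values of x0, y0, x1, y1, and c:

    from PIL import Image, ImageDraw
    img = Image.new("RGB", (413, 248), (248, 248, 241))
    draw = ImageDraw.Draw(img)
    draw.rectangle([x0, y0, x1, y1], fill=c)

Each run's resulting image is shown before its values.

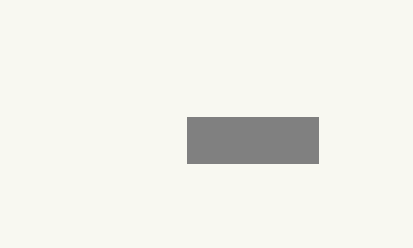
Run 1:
x0 = 187, y0 = 117, x1 = 318, y1 = 163, c = 'gray'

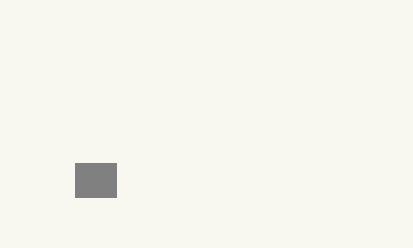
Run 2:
x0 = 75
y0 = 163
x1 = 116
y1 = 197
c = 'gray'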